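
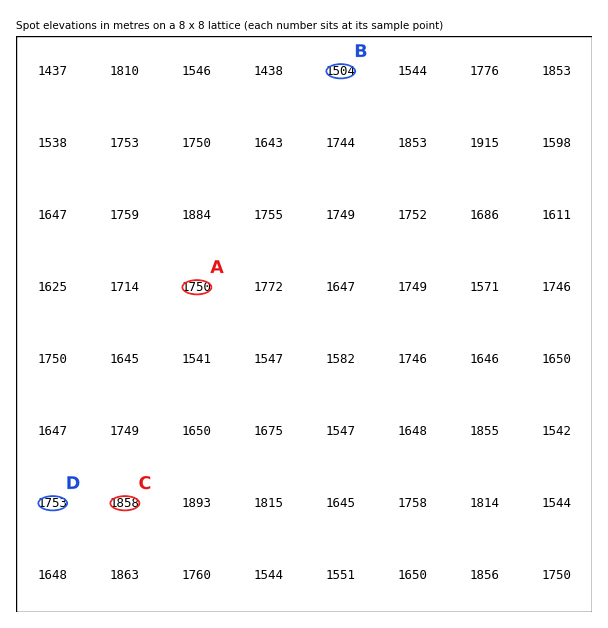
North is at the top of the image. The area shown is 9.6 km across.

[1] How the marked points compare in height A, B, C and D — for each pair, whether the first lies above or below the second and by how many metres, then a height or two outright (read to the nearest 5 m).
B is below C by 355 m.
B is below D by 250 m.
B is below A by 245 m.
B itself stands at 1505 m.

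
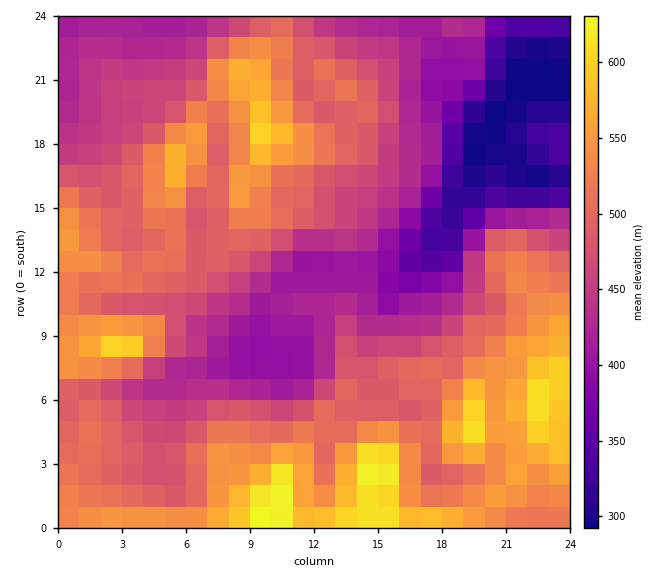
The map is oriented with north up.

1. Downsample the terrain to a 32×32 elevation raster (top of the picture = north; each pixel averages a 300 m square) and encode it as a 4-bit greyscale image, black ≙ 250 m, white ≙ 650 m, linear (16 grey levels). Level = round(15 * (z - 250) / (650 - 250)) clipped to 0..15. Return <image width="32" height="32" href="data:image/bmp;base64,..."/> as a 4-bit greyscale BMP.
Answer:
<image width="32" height="32" href="data:image/bmp;base64,Qk12AgAAAAAAAHYAAAAoAAAAIAAAACAAAAABAAQAAAAAAAACAAATCwAAEwsAABAAAAAAAAAAAAAAABEREQAiIiIAMzMzAERERABVVVUAZmZmAHd3dwCIiIgAmZmZAKqqqgC7u7sAzMzMAN3d3QDu7u4A////AKu7u7u8ze7c3d7tzcy7qqqqqqqpq83u27ze3Lu7u7qqqqmZiJq83uur3uypmrzLu6qZmImbu83rm97sqZqry7yaqZiJm7u7y5re7Km8u7zNmqmYiJq6qqupvMuazdu93ZqpiIiJqpmaqZqqms7bvd2ZmYiHiJmIiKmZmZm9287dmZh3d3d3dmeJmZmZrMvN3aqZh3ZmZmZmaJmZqZvLvd27zLqHdmVVVmiYmZmZu7zNu83cmIdlVmZoiIiImaq8zLvMzKh3ZmZmZ4d3d4mqq7y6qZmYh3ZmZmd2ZmZ4mau8qZmZiZh3ZmZmZlVmZ4mrqqqqqpmZiHZmZmZUVVaKu6q7uqqpmZmHZmZmVERGmrqpu6mZqpmZmHZndlUzNYqpmLupmaqZmqmYiIdlQzRomIi6qZq6mauqqZiHdlMzRmZmqpmau5mrupmIiHdkMjQzRJmZmryprLqZiIh3ZTIjIiKIiZq8uavLqpmIh3YyIiIjeIiavLmb3LuqmYd2QiIiM3eIiKvKm93LqpmHdkIiIzN3eIiJupvcupmZh2ZCIiIzd3iIiJqrzKmZqYdlVCIiImd4iIiKvMupmqmHZVVCIiJneHeIiszLmaqYh2VWUiIid3d3d3m7u6mZiIdmVlMiImd3ZmZ3mqqpiHd3ZmZTIiJmZmZmZ3iZmHd2ZmZ3ZERD"/>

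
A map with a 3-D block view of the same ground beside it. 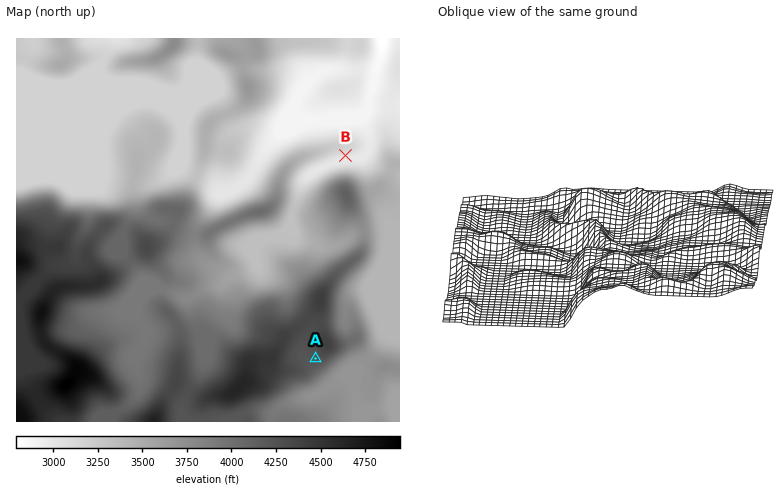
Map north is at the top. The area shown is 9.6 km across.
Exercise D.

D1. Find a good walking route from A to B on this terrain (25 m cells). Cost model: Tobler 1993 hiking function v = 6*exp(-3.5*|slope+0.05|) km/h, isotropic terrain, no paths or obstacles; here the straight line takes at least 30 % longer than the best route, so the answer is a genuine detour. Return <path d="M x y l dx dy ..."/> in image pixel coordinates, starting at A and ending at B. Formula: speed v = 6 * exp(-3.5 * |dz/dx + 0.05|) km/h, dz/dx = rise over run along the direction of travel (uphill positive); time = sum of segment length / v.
<path d="M316 358l-4-6 0-2-2-6 0-8-4-6 0-4-4-8 0-34 4-8 0-14 4-6 0-14-12-24 0-10 8-16 22-22 12-6 2-6 4-2"/>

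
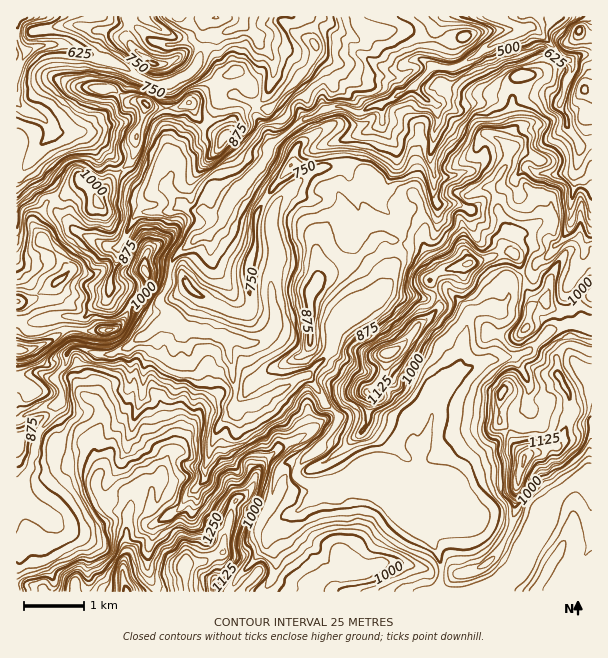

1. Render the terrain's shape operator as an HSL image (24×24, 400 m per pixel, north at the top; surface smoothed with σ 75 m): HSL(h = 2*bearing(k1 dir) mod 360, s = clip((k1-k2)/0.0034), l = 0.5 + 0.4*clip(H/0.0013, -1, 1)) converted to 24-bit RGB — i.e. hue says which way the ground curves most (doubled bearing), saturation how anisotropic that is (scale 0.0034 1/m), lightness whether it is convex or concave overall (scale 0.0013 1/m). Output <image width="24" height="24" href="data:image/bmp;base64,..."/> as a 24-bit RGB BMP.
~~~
<image width="24" height="24" href="data:image/bmp;base64,Qk32BgAAAAAAADYAAAAoAAAAGAAAABgAAAABABgAAAAAAMAGAAATCwAAEwsAAAAAAAAAAAAAS7LDQS69zey/Qye18PnSOBNmuZxw1a9heGkaDbRfLIWymoKSoXqEn1d3tH1Uk5NNXZBQNm2i0WhoaalCT4N4u2NvlXdjeIGAYHlPPW5DjJ87IR46/PDDEhdqqb3Syqjl+NPiE5a1cTCJb3uImHSDiZ6LdqWjkqPHfIDAa0KaZZ5x14HGRGa6THt8womMa4GHeJGJZmt3bVdPYTM4vutlHlpITsZMhR+B+9W8PXAsOFhhWYWAfqahmI6pr5KQd3hfdlNQe2hbgHxlRWdh4pB7THV5dpxalXCbgWdqeWZqaERxhc+avcF9rWWaFpMXHENY2Y+Q98TKIFtzUIRXTIVNeHpbn41kgVNmgXN2dnqAhYl/bUhr86YwJmdHWIV4n3NxWF6JknuQSVecjM2CdX2uq3mozbGjBU1eWcJq/62zFjibc1e4kVo/X31NgH1fgHV1eYV0hHVyfmN1WUmL+c3MPWLEMW02Un1NM4KYpIqBWZ2du76GP3N4mnF6yIp/JaeRHo92fqza/4rNGW4xFsnYy3ejXHBMaYZkaYKSl3KIcGyESEtrZ8R++cfru4bOK3BthkLQVIO0kouumalzQF+OdZeIrZeOzIaBHmZdJFo0zWxy9aXxN57rHDup6KquVJeTbnSAa2+IfmySrVS+Nt1emYFL0m+STCfTip8mGlk6q2c9qbt7W3WNUImIfadyyIiZOz6VR2c6NGU4q2VU43tlaAdM8L4nOoUzR3hcZXKBcHKEbEiWv89tVVN4lIZgzzrQgcSYJw6nm9ewuJSccGWhUL/AYJ2noFJewGOXpE3KSpNBGnEjxAuTfY/X8df03I6sRYyISXFuYH+EQoGz8tzZXieOi8Z+bUWmnuEYAmUiIMkqdngKujE/rZdfa0tNim1ipYNUVpSdnXDB6JDjEYlBOTtr1C1A9dDCXJ56RWR/WX93N3EwlZIZNDWi3L2VfDxk04jz/8H9OgCt/7DzALMrH2YvkYVpf5ZRgjs3e4E+PnJDYTJO8/KbFmZ4YMiv35vJ/M3dKVlQRl98sIm6nmDeHMVKUcA0WY3MdJc+YYA3H8g2IMJ//8zcDlRQcjlUlnFcdqq8mKXKQ12NTj6B6eOMO2hgL2YxOmRI4KGj9rjkJWJzZqJRMkZY6pqWQbG3nU9KuGXLxpO1jrNiHE1NlCgx/9OjADuHotzPdEWmzZ9gNzBya4W41qmaYHCJXXxlKlFTt08j2edAyDJHPoByPl5xi8hlsMw6c13Ndz5Oj7RbyMzsc23hDwPW/vPNADlOrVxgW0J32raYPlR9Rnh7xryLmHikknmbQ2NzMMGd7LHt8s3vfVXaQZ6FI5tY4HiJNpFrnCrMnOWuajUpUioPAzAr/NzPTjf/G1w3VGB7xpJceTyjU26NqryHcG14l32PcHGdSKR6J2hG3eeTgSSBzZKVsWmaF5hVoF3HRdPzrTMsfyRsyOPDDJ6ocLAU4SAgeDC0PHl5mlfFtCrGhrewo4WZlniLcIqEg2l7d6FqJlOJzrhCf0Jghrl4qG+geNd2CCeiPEyg43vMWW663+i7fEVlSHxxjUVnka9GVZRbIWJb8IiVNXVEmHhhlZ53hnF/ZnyjvtOqKA9y436+X83VaaJQdLu64qirERenK2A+SnyY2/DgsjjQ82edNZCLUl198Fp6NYMgM45dGYCe6pm4S7e4kXKmlsPEPXqs1KdxNxJ2mKcwlp472LNWhZEgoLUiRTN8X6F4MXhDgo4oWilD5paLZcdHNTNQSmaJ+tHVMo1aCCsp7dmVOqktOqIrnYpScjRtz8tyH0ZxvHe2v2Sl09ifUNC5tlOeZSx9p2Z9eUZYd149MUswfaYx9nZcNjZzP9B3cdKk8ZfnhjGuAmkX0+UB1qDlai+tXz+FpM6ZIyyYUJaMq9mfuWaI0Ze2RiimtVF7nzJrgEpxxny3ca3VmvX80uT5OBT/99TtPG1pr1lHhl3h0DeRKJuBrLEIjqQkEHwrqqkpgCo5Sadvra5Gm51NnpQ6DQpA1p+SNTW0nsbeid7iauDJUAkDZiQAEXAAGGsI0oa6mMi9PzeQ4J61QVa8c6Wahqayo2O5KLa9QcYaGYlQj4S0xJ7c2KPfYI/THK/VBlAsgIUmX0EdXB8WU8vjdffP91acG0WsVKles4ZwcDpvg3FW4NCjUmyQj1Vol2VnmThAWVHDrN1OBC8KS3w+taJzsgBePbEedQD5p0/bdpTJU5HG0LJy2Zc8LNbXrkWRRLhMlDJ0eVycfbuqv41yY4ehbGObgXqpeoarSqakfeJT1TT8Vh6WV3UlJZmD/H5i"/>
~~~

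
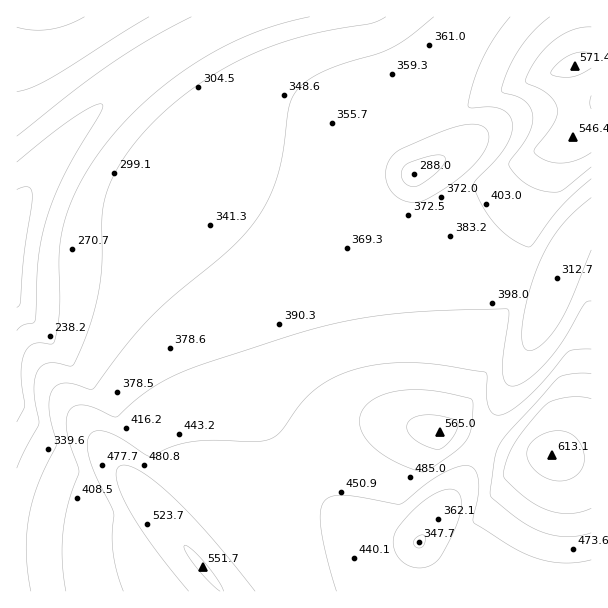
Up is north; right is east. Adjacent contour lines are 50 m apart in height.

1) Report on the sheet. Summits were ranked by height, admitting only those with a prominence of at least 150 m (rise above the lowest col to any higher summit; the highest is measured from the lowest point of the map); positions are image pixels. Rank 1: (552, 455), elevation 613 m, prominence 492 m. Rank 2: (575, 66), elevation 571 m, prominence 177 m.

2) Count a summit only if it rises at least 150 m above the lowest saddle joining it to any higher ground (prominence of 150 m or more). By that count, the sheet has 2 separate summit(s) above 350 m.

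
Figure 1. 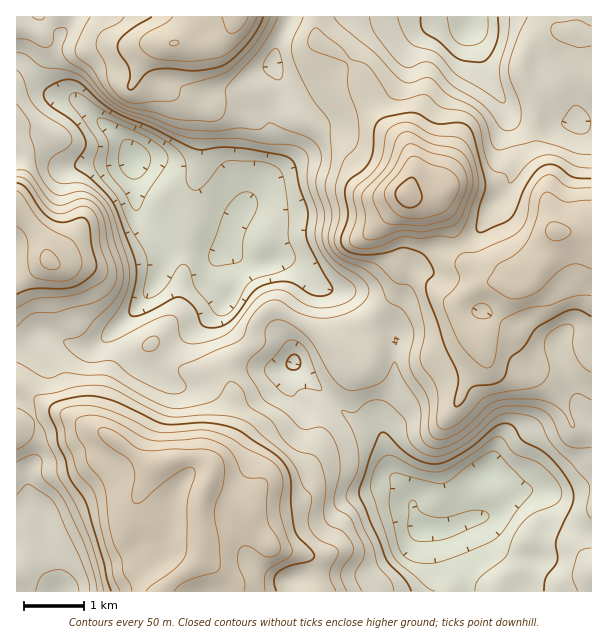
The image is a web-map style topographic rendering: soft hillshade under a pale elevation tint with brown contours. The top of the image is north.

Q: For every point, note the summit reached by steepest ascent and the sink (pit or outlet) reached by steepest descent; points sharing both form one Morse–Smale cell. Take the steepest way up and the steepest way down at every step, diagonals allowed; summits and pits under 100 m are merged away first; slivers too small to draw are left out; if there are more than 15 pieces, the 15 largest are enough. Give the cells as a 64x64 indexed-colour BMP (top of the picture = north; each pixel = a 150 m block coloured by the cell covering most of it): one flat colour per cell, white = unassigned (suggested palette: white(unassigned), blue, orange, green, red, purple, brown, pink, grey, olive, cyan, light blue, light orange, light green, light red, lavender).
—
<image width="64" height="64" href="data:image/bmp;base64,Qk12CAAAAAAAAHYAAAAoAAAAQAAAAEAAAAABAAQAAAAAAAAIAAATCwAAEwsAABAAAAAAAAAA////ALR3HwAOf/8ALKAsACgn1gC9Z5QAS1aMAMJ34wB/f38AIr28AM++FwDox64AeLv/AIrfmACWmP8A1bDFAO7u6IiIiIiIMzMzMzMzMzM1VVVVVVVVVmZmZmZmZmZm7u6IiIiIiIMzMzMzMzMzMzVVVVVVVVVWZmZmZmZmZmbu7oiIiIiIgzMzMzMzMzMzNVVVVVVVVVZmZmZmZmZmZu7uiIiIiIgzMzMzMzMzMzM1VVVVVVVVVmZmZmZmZmZm7u6IiIiIiDMzMzMzMzMzNVVVVVVVVVVmZmZmZmZmZmboiIiIiIiIgzMzMzMzM1VVVVVVVVVVVWZmZmZmZmZmZoiIiIiIiIiDMzMzMzM1VVVVVVVVVVVVZmZmZmZmZmZmiIiIiIiIiDMzMzMzM1VVVVVVVVVVVVZmZmZmZmZmZmaIiIiIiIiIMzMzMzMzVVVVVVVVVVVVZmZmZmZmZmZmZoiIiIiIiIMzMzMzMzVVVVVVVVVVVVVmZmZmZmZmZmZmiIiIiIiIiDMzMzM1VVVVVVVVVVVVVWZmZmZmZmZmZmaIiIiIiIiIMzMzNVVVVVVVVVVVVVVWZmZmZmZmZmZmZoiIiIiIiIiDMzM1VVVVVVVVVVVVVWZmZmZmZmZmZmZmiIiIiIiIiIMzMzNVVVVVVVVVVVVVZmZmZmZplmZmZmaIiIiIiIiIMzMzM1VVVVVVVVVVVVZmZmZmZmmZZmZmZoiIiIiIiIMzMzMzVVVVVVVVVVVVVmZmZmZmaZlmZmZmiIiIiIiDMzMzMzM1VVVVVVVVVVVWZmZmZmZmmZZmZmaIiIiIiDMzMzMzMzVVVVVVVVVVVVZmZmZmZmaZlmZmZoiIiIgzMzMzMzMzM1VVVVVVVVVVlmZmZmZmZpmZmWb/MziIMzMzMzMzMzMzVVVVVVVVXMyZZmZmZmZpmZmZmv8zMzMzMzMzMzMzMzNVVVVVVVXMzMmWZmZmZpmZmZmaqjMzMzMzMzMzMzMzM1VVVVVVXMzMzJlmZmZpmZmZmaqqMzMzMzMzMzMzMzMzVVVVVVXMzMzMmZlmZpmZmZmZqqozMzMzMzMzMzMzMzNVVVVVXMzMzMyZmZmZmZmZmZqqqjMzMzMzMzMzMzMzNVVVVVXMzMzMzJmZmZmZmZmqqqqqMzMzMzMzMREzMzMzVVVVXMzMzMzMmZmZmZmaqqqqqqozMzMzMzMRERMzMzM1VVVczMzBEcyZmZmZmaqqqqqqqjMzM3dzMxERETMzMzNVVczMwREczJmZmZmZqqqqqqqqdzN3d3cxEREREzMzM1VczMwRERzMmZmZmaqqqqqqqqp3d3d3d3ERERERMzMRHMzMwRERHMyZmZmZqqqqqqqqqnd3d3d3dxERERETMREczMEREREczJmZmZqqqqqqqqqqd3d3d3d3cRERERERERERERERERHMmZmZmqqqqqqqqqp3d3d3d3d3ERERERERERERERERERzJmZmaqqqqqqqqqnd3d3d3d3dxEREREREREREREREREcmZmZmaqqqqqqqqd3d3d3d3d3cRERERERERERERERERHJmZmZmau7qqqqp3d3d3d3d3dxEREREREREREREREREcmZmZmbu7u6qqqnd3d3d3d3d3EREREREREREREREREczJmZm7u7u7uqqqd3d3d3d3d3cRERERERERERERERERzMyZmbu7u7u6qqp3d3d3d3d3dyEiIiIRERERERERERHMzMzLu7u7u7qqqnd3d3d3d3d3IiIiIhERERERERERHMzMzMRLu7u7u6qqd3d3d3d3d3IiIiIiEREREREREREczMzMRES7u7u7u7t3d3d3d3d3IiIiIiIhERERERERERHMzMxERLu7u7u7u3d3d3d3d3IiIiIiIiEREREREREREczMxERES7u7u7u7d3d3d3d3ciIiIiIiIhERERERERERHMzEREREu7u7u7t3d3d3d3dyIiIiIiIiERERERERERERRERERES7u7u7u3d3d3d3d3IiIiIiIiIhERERERERERFEREREREu7u7u7d3d3d3d3ciIiIiIiIiIREREREREREURERERES7u7u7t3d3d3d3dyIiIiIiIiIhERERERERERRERERERLu7u7u3d3d3d3d3IiIiIiIiIiERERERERERFEREREREu7u7u7d3d3d3d3IiIiIiIiIiIRERERERERFERERERES7u7u7t3d3d3d3ciIiIiIiIiIhEREREREREURERERERLu7u7u93dd3d3IiIiIiIiIiIiERERERERFEREREREREu7u7u73d13d3IiIiIiIiIiIiIRERERERFERERERERES7u7tETd3dd3IiIiIiIiIiIiIhERERERFERERERERERLu7tERN3d3XIiIiIiIiIiIiIiIREREREURERERERERES7tERE3d3SIiIiIiIiIiIiIiIhEREREURERERERERERERERETd3SIiIiIiIiIiIiIiIiERERERRERERERERERERERERN3dIiIiIiIiIiIiIiIiIRERERFERERERERERERERERE3d0iIiIiIiIiIiIiIiIhERERFERERERERERERERERETd3SIiIiIiIiIiIiIiIiERERFERERERERERERERERERN3d0iIiIiIiIiIiIiIiIRERFERERERERERERERERERE3d3SIiIiIiIiIiIiIiIhERRERERERERERERERERERETd3dIiIiIiIiIiIiIiIiIRFERERERERERERERERERERN3d3SIiIiIiIiIiIiIiIhEURERERERERERERERERERE"/>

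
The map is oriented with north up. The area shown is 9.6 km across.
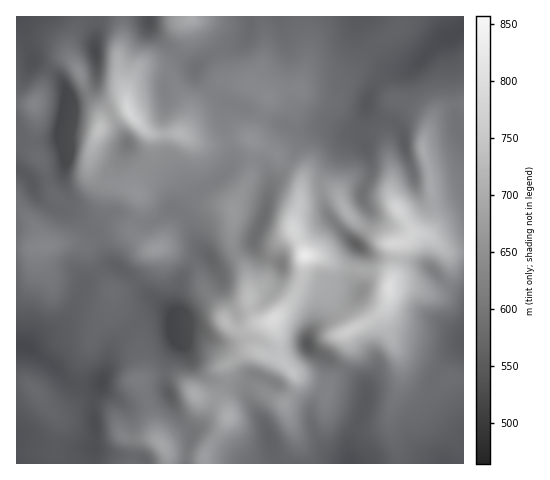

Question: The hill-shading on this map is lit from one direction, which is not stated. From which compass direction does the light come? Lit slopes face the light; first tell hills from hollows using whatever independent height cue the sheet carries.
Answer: E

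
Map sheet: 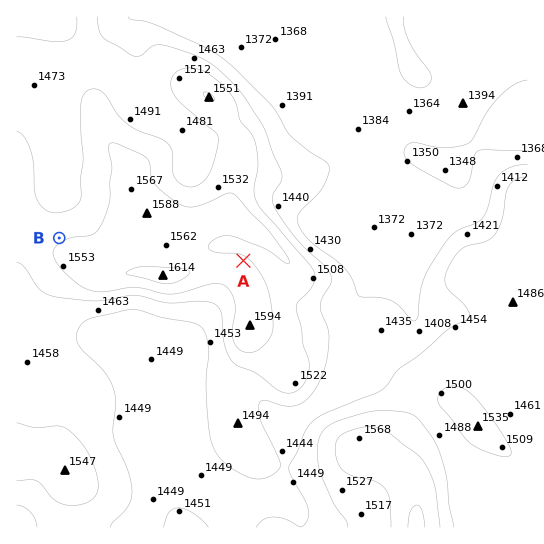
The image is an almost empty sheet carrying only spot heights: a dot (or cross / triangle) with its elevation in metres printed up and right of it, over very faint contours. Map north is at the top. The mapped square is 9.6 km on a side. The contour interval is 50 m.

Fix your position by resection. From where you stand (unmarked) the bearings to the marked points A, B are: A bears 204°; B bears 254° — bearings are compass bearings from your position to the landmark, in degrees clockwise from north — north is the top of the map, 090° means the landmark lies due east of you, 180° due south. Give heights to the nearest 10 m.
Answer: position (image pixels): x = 282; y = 174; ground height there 1450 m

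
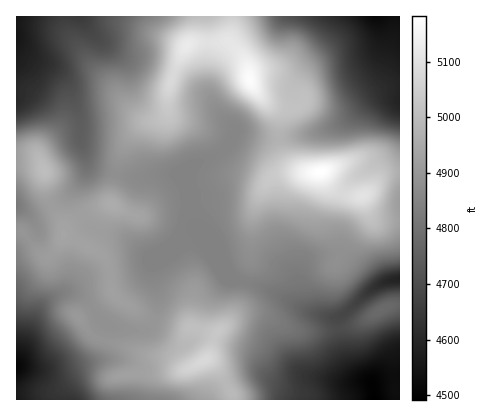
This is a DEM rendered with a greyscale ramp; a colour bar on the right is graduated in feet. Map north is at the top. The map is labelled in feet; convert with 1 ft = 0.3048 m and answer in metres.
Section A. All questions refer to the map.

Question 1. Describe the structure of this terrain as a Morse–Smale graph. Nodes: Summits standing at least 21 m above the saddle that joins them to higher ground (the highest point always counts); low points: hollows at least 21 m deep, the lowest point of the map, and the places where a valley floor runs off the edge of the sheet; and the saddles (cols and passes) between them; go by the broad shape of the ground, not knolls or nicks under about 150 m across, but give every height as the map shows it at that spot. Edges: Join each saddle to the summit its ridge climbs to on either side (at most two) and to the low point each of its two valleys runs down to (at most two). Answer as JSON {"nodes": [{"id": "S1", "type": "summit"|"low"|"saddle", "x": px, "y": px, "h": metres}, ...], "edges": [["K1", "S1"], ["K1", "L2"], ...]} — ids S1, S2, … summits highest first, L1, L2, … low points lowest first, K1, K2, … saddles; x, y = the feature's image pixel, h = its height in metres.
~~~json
{"nodes": [
{"id": "S1", "type": "summit", "x": 320, "y": 172, "h": 1580},
{"id": "S2", "type": "summit", "x": 250, "y": 80, "h": 1577},
{"id": "S3", "type": "summit", "x": 204, "y": 360, "h": 1548},
{"id": "S4", "type": "summit", "x": 44, "y": 172, "h": 1525},
{"id": "S5", "type": "summit", "x": 382, "y": 310, "h": 1457},
{"id": "L1", "type": "low", "x": 374, "y": 400, "h": 1369},
{"id": "L2", "type": "low", "x": 16, "y": 368, "h": 1374},
{"id": "L3", "type": "low", "x": 376, "y": 16, "h": 1376},
{"id": "L4", "type": "low", "x": 16, "y": 36, "h": 1386},
{"id": "L5", "type": "low", "x": 398, "y": 280, "h": 1397},
{"id": "K1", "type": "saddle", "x": 280, "y": 138, "h": 1516},
{"id": "K2", "type": "saddle", "x": 52, "y": 204, "h": 1498},
{"id": "K3", "type": "saddle", "x": 154, "y": 320, "h": 1493},
{"id": "K4", "type": "saddle", "x": 116, "y": 174, "h": 1487},
{"id": "K5", "type": "saddle", "x": 240, "y": 282, "h": 1476},
{"id": "K6", "type": "saddle", "x": 340, "y": 328, "h": 1433}],
"edges": [["K1", "S1"], ["K1", "S2"], ["K1", "L1"], ["K1", "L3"], ["K2", "S4"], ["K2", "L2"], ["K2", "L4"], ["K3", "S3"], ["K3", "S4"], ["K3", "L1"], ["K3", "L2"], ["K4", "S2"], ["K4", "S4"], ["K4", "L1"], ["K4", "L4"], ["K5", "S1"], ["K5", "S3"], ["K5", "L1"], ["K5", "L5"], ["K6", "S3"], ["K6", "S5"], ["K6", "L1"], ["K6", "L5"]]}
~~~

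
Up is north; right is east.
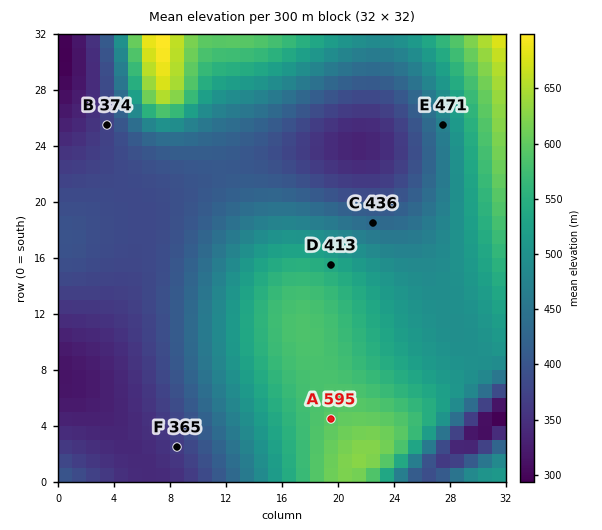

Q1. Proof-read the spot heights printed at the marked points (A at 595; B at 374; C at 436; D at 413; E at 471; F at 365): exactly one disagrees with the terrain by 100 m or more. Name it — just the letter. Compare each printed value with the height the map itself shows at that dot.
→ D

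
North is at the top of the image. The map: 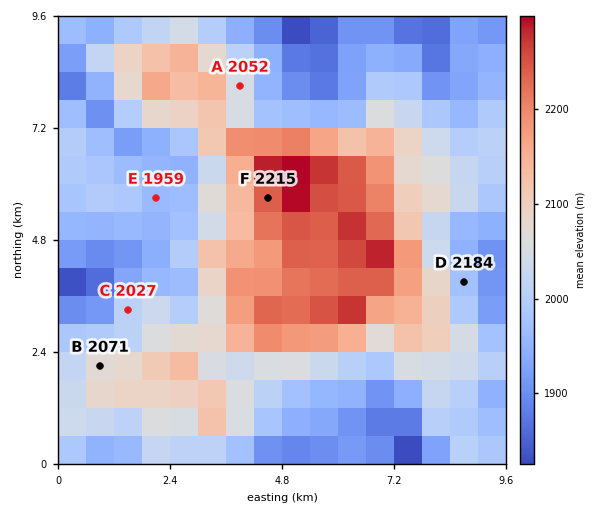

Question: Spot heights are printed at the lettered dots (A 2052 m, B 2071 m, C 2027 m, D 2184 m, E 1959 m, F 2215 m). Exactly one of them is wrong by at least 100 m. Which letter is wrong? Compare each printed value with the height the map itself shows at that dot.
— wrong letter D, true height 1984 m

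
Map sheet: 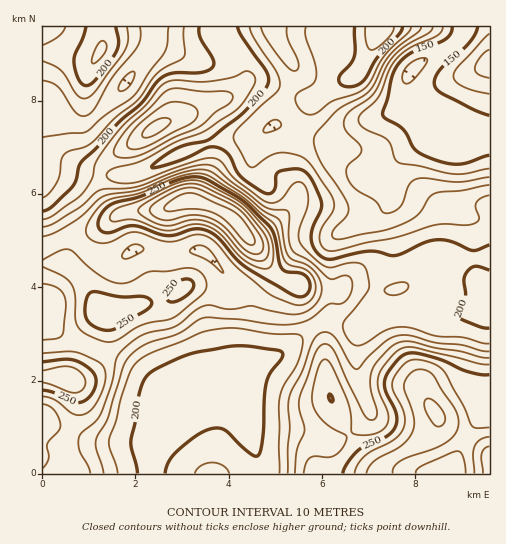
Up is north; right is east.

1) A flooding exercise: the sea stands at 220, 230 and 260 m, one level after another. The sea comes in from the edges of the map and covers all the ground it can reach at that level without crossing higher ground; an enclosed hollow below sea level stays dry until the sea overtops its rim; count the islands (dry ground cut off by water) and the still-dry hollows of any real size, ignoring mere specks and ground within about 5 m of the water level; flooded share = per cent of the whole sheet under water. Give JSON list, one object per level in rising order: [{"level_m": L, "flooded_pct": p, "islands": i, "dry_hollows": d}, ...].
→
[{"level_m": 220, "flooded_pct": 62, "islands": 1, "dry_hollows": 0}, {"level_m": 230, "flooded_pct": 69, "islands": 1, "dry_hollows": 0}, {"level_m": 260, "flooded_pct": 92, "islands": 1, "dry_hollows": 0}]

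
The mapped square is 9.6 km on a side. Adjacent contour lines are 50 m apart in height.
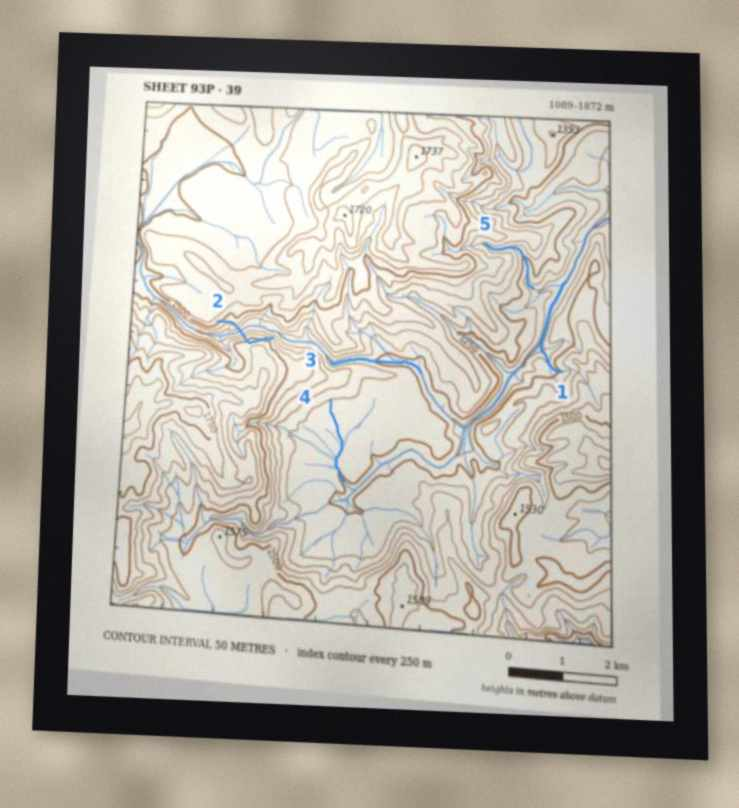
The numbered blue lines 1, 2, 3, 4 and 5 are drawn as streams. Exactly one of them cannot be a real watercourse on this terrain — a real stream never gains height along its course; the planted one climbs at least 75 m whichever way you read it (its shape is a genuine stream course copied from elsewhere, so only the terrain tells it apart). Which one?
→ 2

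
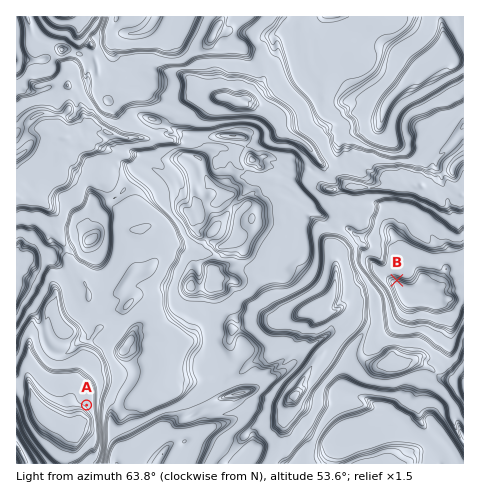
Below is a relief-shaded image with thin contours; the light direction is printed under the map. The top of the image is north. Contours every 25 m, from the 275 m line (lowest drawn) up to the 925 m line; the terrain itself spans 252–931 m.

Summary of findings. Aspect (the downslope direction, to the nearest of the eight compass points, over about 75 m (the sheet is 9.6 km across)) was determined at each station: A NE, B S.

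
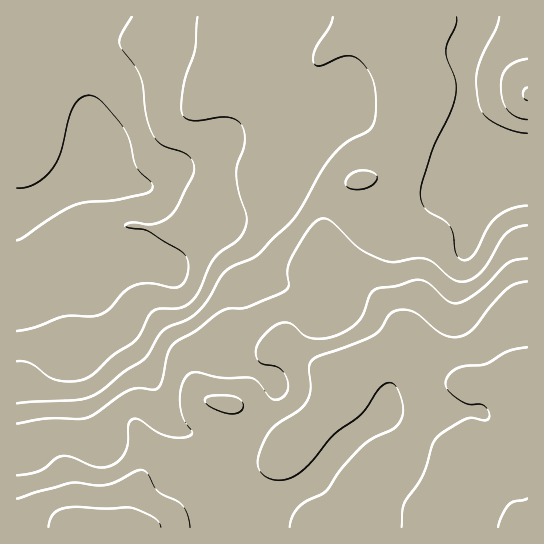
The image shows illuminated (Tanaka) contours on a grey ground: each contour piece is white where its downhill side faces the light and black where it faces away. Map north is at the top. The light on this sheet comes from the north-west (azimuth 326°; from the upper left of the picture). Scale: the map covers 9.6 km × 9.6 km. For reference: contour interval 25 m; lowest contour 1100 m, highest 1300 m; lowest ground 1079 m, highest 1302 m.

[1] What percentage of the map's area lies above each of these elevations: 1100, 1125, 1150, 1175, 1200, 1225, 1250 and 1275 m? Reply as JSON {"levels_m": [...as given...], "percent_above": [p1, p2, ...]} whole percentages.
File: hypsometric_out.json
{"levels_m": [1100, 1125, 1150, 1175, 1200, 1225, 1250, 1275], "percent_above": [97, 84, 75, 57, 43, 32, 20, 7]}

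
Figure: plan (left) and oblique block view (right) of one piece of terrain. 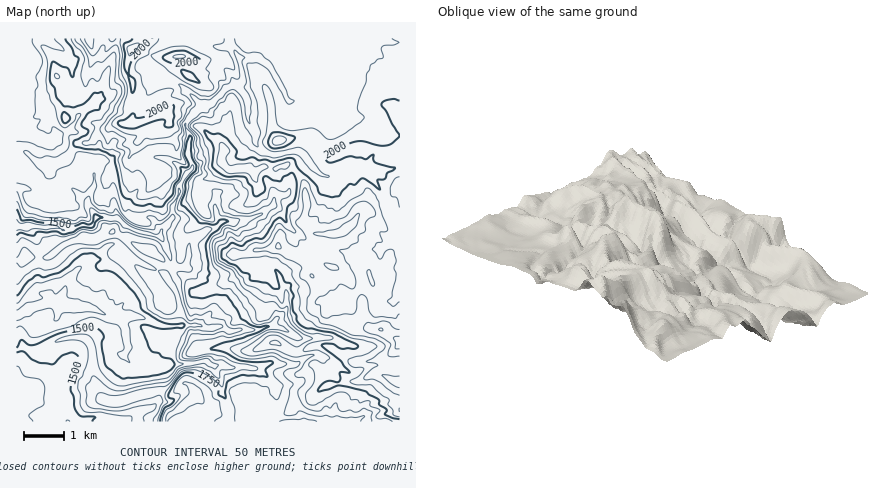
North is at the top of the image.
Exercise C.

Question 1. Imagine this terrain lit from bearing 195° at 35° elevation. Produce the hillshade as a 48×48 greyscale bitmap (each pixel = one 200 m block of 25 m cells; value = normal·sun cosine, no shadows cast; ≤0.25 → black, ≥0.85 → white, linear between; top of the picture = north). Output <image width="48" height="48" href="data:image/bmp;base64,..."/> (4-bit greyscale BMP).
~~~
<image width="48" height="48" href="data:image/bmp;base64,Qk32BAAAAAAAAHYAAAAoAAAAMAAAADAAAAABAAQAAAAAAIAEAAATCwAAEwsAABAAAAAAAAAAAAAAABEREQAiIiIAMzMzAERERABVVVUAZmZmAHd3dwCIiIgAmZmZAKqqqgC7u7sAzMzMAN3d3QDu7u4A////AIiHeKvv7v24ZDi7qph5mYd6zO/c3dyq3oiIiKve7u3LliSaqod5mXd5vO7MzMy7zIiIiZqrypq8y2ZpqGWZmHdnm8y7q7zcuoiImZqYYxJGiYiYdUSYh3Z4iYm7zM3MzImZmZmHQhEAASF3MhRlVVWamHeZvM3dy5mqmYd2Q0QxABAAAAQyMkeqmZh3iZq7mJqqqYd2RGZmZlMAADdmd4h3d5hniamId6q6qZmHVmaJmamJqsze7+y7uoZ6qph3mqqZqqqYZ3iJqquc3e7t3e/+uqm7hkVmm4ZWiaunaJiJmqlmd4hlRYzHRYmGaaqqq1RDNWdlaHeZmYhkIRERABIQSqqq3u7ut0VlMiM0VVeIdnd1I1R4iYMW3///7bu5YzV3ZUQzNFh2esy7u7vM3uub7t3Ll3dCI4ZmZlVEWJqa3tzO7cy7zLvMu8qId3dDNbmHZ4iJqqq8y6m93Mu7y6rdqpiIiIdndrupmqu7qpqrqYe7u8zMzMzbqYiYiIaJh6qru5q6qaq8uXepeKzd3dy6upqZmYeZiJvNy6mqqqvLl3mlV4q93cqLu7mJqYmYiKvN3LmZqry5iJmFZ6zeypiLupial4l3h5vMy7qYm8uYm6iXib//upm8yoiXdnd2h4iJmqu7qqmbymmpmr3bm7ztuYhmZ3dnd2VWeKze2pq6hUqZmZZUWIrJZ3d4iZh4ZjJFVFnLvLqDInqal1EgISR2V4mrupmYdxFDIkQyeqRHiJiaqUEQITRUaaiImpmIiIq7vMp1Myfdy8d5zsY0REQzmnZUV5iZaO///+65mJ/svdmr77vNynUlh3ZVRXmWad7cy7p8/u693cvN6nzd3LhXZ4VVVVdlecuZiYec28zN3KyLt5qYm8qXWIRFZURVmriIiHi6mszLzKp4h5qYm7m5iFRWdkVGqrqamIqqmru5q5m2eb3czJnLpzRnd2VHiKmamZqZibuqmZilSd//64vLtiR4d2VndniZmal5iLuql3WZaM3Lp3mJlEiql4iJl5qHeJiKqqqph3m5yqp0MyIzRHqquqqZmJhURXvN3su6mayHu5h1QiaXV6qHiqmYiFRVZorN3survMt5rKdEVHvcqqhlVnZ3eGaJmYZ5zNy6zMt724Q1VYhlZ3ZmZVVniJmZnLeImu26uqpryERnVpcxNVZ3d2d4mZmYrLmIVYiZmah6MjZ3WJhlZmd4iIiZmYiJqop1VDZ3eId5Mjd2WJl3iIiIiImZmIiJuqundleHZ2VYiHRlWal3iIiIiImZh4iKu6mqmGaXZmVFzsZCa6hnmIiIiIiHd4iKuoiaurmnZmVs/blUm6dYmYiIiIh3d4iJuXiqqbyGd3jOuHqZmoZqmZiJmIiId4iIlmibqZx2eKzJdniqqWWamJiJiIiIeIiJdWiLq5qYmsy5iHiXllipiIiIiIiIiHibZXq8vKnKqZiHZmdmqJuYiIiId4iIiImpWL3srMmaqFMiNWday7qYiIiIiIiIh4mmas76m9hLuFMTVoh8qqmIiIiIiIiIdw=="/>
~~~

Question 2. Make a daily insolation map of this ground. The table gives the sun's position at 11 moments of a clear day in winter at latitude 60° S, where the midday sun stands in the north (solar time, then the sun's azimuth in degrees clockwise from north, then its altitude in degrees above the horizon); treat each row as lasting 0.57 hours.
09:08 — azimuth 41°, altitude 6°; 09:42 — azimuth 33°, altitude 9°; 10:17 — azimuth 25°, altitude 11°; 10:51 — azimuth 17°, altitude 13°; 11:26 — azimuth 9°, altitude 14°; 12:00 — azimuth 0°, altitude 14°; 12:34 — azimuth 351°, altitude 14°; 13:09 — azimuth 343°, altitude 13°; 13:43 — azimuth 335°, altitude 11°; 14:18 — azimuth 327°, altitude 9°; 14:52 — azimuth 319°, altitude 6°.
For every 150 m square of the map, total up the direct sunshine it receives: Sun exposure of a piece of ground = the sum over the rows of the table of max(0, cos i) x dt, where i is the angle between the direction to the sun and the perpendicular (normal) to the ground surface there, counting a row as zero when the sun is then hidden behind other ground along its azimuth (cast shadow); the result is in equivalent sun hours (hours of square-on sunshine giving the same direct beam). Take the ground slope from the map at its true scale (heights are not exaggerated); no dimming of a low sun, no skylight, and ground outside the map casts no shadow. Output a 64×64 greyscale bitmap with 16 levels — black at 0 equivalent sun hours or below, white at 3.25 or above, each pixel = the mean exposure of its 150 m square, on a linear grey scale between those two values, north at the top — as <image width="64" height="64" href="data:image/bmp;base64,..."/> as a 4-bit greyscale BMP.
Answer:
<image width="64" height="64" href="data:image/bmp;base64,Qk12CAAAAAAAAHYAAAAoAAAAQAAAAEAAAAABAAQAAAAAAAAIAAATCwAAEwsAABAAAAAAAAAAAAAAABEREQAiIiIAMzMzAERERABVVVUAZmZmAHd3dwCIiIgAmZmZAKqqqgC7u7sAzMzMAN3d3QDu7u4A////AFVVVmZDEAAAAAFFeIMiNERERlVEVmIAAAAAAAABUwAAZmd2ZUMgAAAAABWbujASM0VnZVVnd1MgAAAQAAADZEJmZ3ZVRDIAAAAAABXf1iIjVXVFVnd4djEAESIgIAEBJmZmVVVVZlRGdiAAAVOcYiV5hEVWZ3h3QzEAETMRASNVVmZlVUNFZ5z/62MQRhWXZ3iEVWZmd3ZVdSAAAQAAARFVVVVWZUV4rN7//9q9cUaZmYiId3d2d4mqYxAAAAARAFVURVZmeYmru87////Ye93ciqqpmXIiNniIdjMxAAEkVDNDRWiYeaqImrzd7v//7clruplkIiIhRWeGespRFYlEMiM0VniImHeJmZmr3//rYndlIAAVirgzV2ZyA6u6hzQyIzNGd3d3d3YzMzR1MiAAAAAAAAABJnSIZjERFENFIzMzQzRmZmeIZEMzITEAAAAAAAAAAAAASWQxObuoZCMiRDMzIzVmdlNnZUNDWWQhAAASIQAAATIAAAR3h3ipMGaadCIiI1dTNGVVQzVquZmHeKvLcgA3moQkdjEAABNzebzchCIkd1RWVVREM1iaqru+7t3bmallVUMgAAAAABaZms7/y6qnZVZlREVVV5u93bu83e//tyAAAAAAAAABe6l3ic//7aiIh1RFiXZVmXU1YQAAA4gwAAAAABRVRmis2XVWmHiZmavJiqlRAAAAAAAEIAAAARERACNGiZid7amal1RneavNuEJFQQAAARAAIQJDJEEAI0QRVmd4h5re6QN5mHmqqqYyIhERABISIAACIiIjVSAEIzVmZmZmeIiKAAJYZEMyIjM0VERERUMhEAEiIiIzEBNmZmZmZmVnd3gRIiISEREjREMzNFVWVEIRABERIRABJHVlVVVVZ4VEVhEiEBIzIyJERDIiNWdUVEIQABEAAAAyNXVEVVRYcjRVIQAAESMiMyRDMiNFd0V4h1IQEQABEiNVQyREVEdDVVYhAAAAEzIjMzIiJFZ1NKqXZTEBMQFFISERVTMiVUZlVTEAAAACRDMyIiI1d1Q2uXZTIAAUVWM0VVd0ISd0V3VVMRAAAAAUVDIRJFZTE4iGdjEAATVUIBE2d0IkiFR2dlZDIREREAATMRI1UgAVMTRFQQABEREAAAFFR6mHeHeHRXVWZTIQAAASNFQQE3dUNlRFMhEAAAABNmZ5iHeHd3d3iJqYYxAAAANmMSRnhUQ0RFWrvZUyEDeYeIZnQzNnaJeamYiHQQAAAAEUeIpzVCRXe/3/zu6nipd1QyIzNEREh7u4iZ3aVGQQAWm6pyIzEkfP7Pzv/bmHiFIAAAJFRFZFymVlY0je/YU4lRAAFFQgAEud+97KqppjNoiGMSI1U1ZAAAAAABNIi5QQAAADVUIAAq2Lypq72BJ5u8uVJGU1gxAAAAAAAAOGUQJEEAEkQxABAAAFrK2keJd5q9xkMkl1IQAAAAEDIAAAEgAAAAAAAkIAAAAVrJeoWIibuoQjeFUhACIiI0YQARIhAAASEAE2QjIREABoaZdWmJmZqXiGVSI0VmVWYxESExEAAAAUI1QSVohREBNqhVeaqarLqXUkNXdmVFVANDIjAjAAEBVlZSIzI1IBI3iGaZqpicyYlSNIdVVVZSEoQiMgZRAiIXdkIAAAExMQA2iZd4d4mZqEUwEiM0VDMhRDNDM1QiIBV0EAAAABZhAzSKmYdnd4uleFE0VDM0M0RVM0NDRUMhBqlBAAAAJSACEp25l4h3mmeIt3ZEREM0U1ZDQ0NFdkURiUIAEABTASAUq5YzZ4iXh3m4ZDRCEkVSE0NCIkZ3hAAUYxObqZpYhCaYUyEjZURDI1QzaIhjMxAAAlI0V4ggEwBHZYv/zf3/2YYzMgARIjNFQjeZu5cgAAAARyEiEAExJTZ0NHrcowOaczV4YgEjV3ZompupqSAAAAEAEAAAIyASJGeZiMcQAAESR5q6ZEVWdlzLllZ2ZmMTETRCEAACUBMya7mIhkQhESRXiJvMupmIiYVDM0a92CIQACUhAAIgATasmHh5mu7IZnd4iJmYh2ZjNERDEUM3cxAAADRDEEEBe6l2eXRp7+3KmHd4h3d2VVQ1ZUIQJjOMgzRCElVGY5vLp3Z5NGeJmZmHZmd3d2VVRVRFU0Q4qZrO2XiEEkMRr9yGZnZWZmZmd3ZmVVZlRFRGZlREZzF6mbuXZnmVRmII6XdmdmVVZmVmZmZlVERERWZlVDNDEBaGeYZ4doumMQAGmXZ2ZVVmdlZmZmZmVVRWdlVUMiIyEUeap1aYVryoIABLiJRERmdmZmZmZmZmZ3d2ZVQ0NGUyEzaIRGmnVnQAABbckjRXd0NWVmZmZmZ3d2VWZTRWdkMSMDVGd5qnIAACIHtDNGiFRUVlVmZmZnd3dVZVQTVVMiJSE1Z2Z3QAA3hgETZWiHNFRFZlVVZmZmd1VmZkVVUxM0Y0qFRDEBNodSRAJFZ4REVVRGVVRVZmZ2VWd3mWZlIyNVR2VDISWZdndhREZ5c0VVVVVVVVVmZmZmVmaYdmYxEUczNDIQARECRDN0e7k0VVZmZmZ3dmZmZmZVRZdjNBEQJ1ERIjMRJIllZ3RmUSVWZmZmZnd2dmZWZlMnl1MSESAEQRJIzv/uypqpMAADRVZmZmVmZmdmVWZlMnqEIQEkMQOZIBSb3tqIdmcSQzRVZmZmZVVmZmZniFVYpzIyI1QiF8ySE1d4h3UzNEVVVVZmZlVVVVVVZndU"/>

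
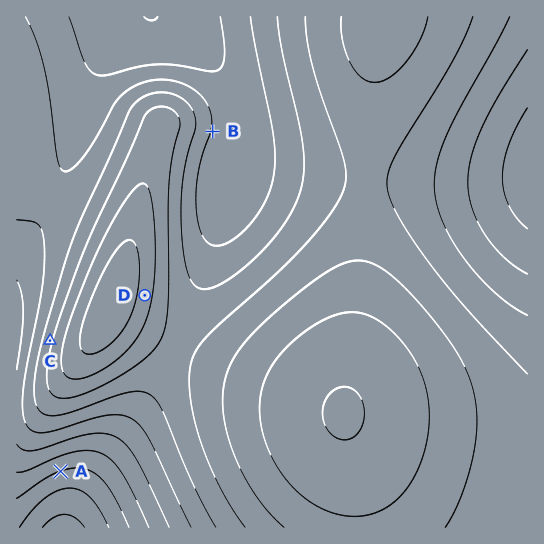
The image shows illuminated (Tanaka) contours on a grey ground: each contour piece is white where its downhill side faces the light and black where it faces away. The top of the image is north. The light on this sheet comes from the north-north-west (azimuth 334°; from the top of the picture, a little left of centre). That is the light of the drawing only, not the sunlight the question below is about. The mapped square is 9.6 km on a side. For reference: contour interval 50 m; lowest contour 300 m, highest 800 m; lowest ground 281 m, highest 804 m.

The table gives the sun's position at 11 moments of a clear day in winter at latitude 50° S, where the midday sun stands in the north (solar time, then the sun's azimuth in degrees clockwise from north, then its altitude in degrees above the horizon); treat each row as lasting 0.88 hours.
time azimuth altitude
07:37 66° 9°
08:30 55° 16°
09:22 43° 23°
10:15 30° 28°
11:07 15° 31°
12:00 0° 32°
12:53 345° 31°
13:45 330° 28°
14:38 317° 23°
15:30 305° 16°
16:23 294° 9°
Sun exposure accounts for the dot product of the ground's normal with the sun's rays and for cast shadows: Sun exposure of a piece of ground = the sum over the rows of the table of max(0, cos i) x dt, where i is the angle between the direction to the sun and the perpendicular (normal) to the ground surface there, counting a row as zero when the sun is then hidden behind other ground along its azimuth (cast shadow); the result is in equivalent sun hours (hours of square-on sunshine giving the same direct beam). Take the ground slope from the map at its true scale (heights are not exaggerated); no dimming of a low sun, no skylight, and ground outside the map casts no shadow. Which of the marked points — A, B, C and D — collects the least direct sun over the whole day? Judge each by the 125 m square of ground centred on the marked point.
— A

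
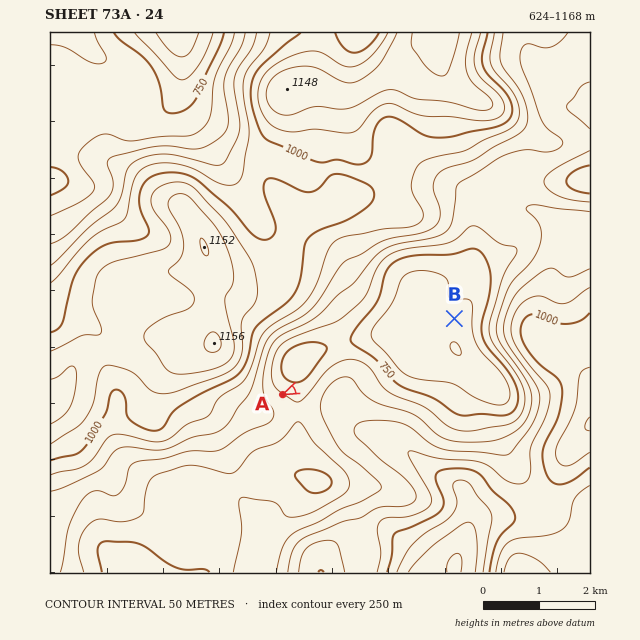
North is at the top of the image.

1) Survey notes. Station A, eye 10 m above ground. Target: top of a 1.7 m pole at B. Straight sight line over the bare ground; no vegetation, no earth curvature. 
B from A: hidden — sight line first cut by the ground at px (315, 380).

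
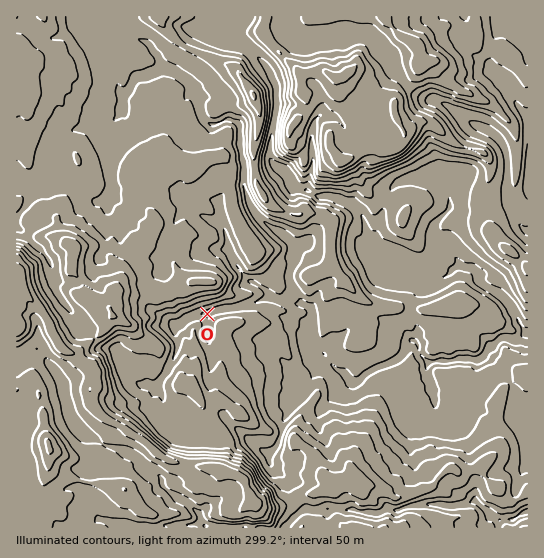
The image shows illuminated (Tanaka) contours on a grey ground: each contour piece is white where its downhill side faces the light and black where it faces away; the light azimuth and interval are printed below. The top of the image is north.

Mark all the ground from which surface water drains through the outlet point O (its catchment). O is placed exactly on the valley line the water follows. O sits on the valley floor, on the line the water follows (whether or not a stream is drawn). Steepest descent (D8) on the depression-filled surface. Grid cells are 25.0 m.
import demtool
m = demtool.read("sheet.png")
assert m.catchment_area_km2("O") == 5.786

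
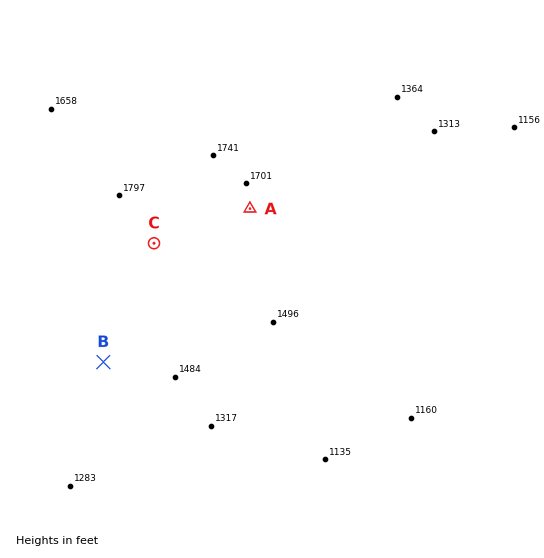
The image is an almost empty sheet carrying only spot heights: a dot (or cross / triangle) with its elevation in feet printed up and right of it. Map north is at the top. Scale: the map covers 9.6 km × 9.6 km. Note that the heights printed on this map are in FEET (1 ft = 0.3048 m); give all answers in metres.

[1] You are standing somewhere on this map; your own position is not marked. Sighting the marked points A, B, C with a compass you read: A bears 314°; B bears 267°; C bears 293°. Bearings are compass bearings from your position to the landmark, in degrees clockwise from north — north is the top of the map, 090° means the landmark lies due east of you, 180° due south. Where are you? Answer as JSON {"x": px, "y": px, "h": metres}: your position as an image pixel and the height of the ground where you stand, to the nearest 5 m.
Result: {"x": 393, "y": 346, "h": 390}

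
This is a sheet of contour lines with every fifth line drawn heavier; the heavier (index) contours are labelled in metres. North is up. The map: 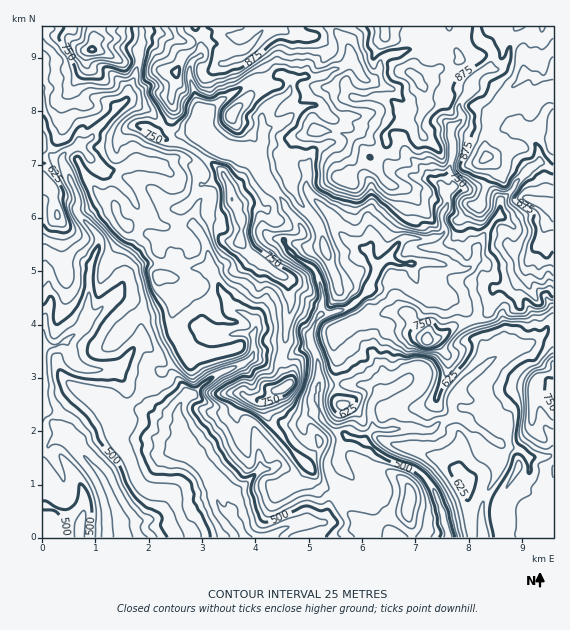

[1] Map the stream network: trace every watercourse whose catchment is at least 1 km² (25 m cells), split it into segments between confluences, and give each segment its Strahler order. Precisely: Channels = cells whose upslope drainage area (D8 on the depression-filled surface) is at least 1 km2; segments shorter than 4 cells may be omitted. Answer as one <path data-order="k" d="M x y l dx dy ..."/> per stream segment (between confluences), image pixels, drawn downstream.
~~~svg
<path data-order="1" d="M301 523l-1 1-4 0-5 3-7 1-7 4-4 4-2 0-2 1-25 0"/><path data-order="2" d="M232 516l0 3 8 8 4 10"/><path data-order="1" d="M352 477l-8-9-5-11 0-8 6-10 11 0 1 1 10 1"/><path data-order="1" d="M260 469l-20 20-4 2-8 8 0 4 4 5 0 8"/><path data-order="1" d="M529 468l0-11-9-8-4 0-1-1-8 0-3-1-3-3-10-5-7-7-8-5-7-3-6-5-3 0-1-2-3 0-1 2-6 0"/><path data-order="4" d="M367 441l14 14 4 1 3 3 9 2 4 3 11 3 8 5 7 7 0 1 6 8 3 5 0 3 3 4 2 11 2 1 2 15 3 5 0 5"/><path data-order="1" d="M71 440l8 9 0 2 10 10 0 2 14 14 5 11 0 3 4 6 0 3 5 9 0 3 4 7 0 8 2 1 0 5 1 2 0 2"/><path data-order="3" d="M371 431l-4 4 0 6"/><path data-order="2" d="M449 419l-1 1-7 1-6 7-6 3-6 0-7-3-16 0-1 1-10 0-1 2-4 0-1-2-10 0-2 2"/><path data-order="2" d="M379 393l-6 6-2 6 0 11 1 1 0 12-1 2"/><path data-order="1" d="M399 384l-16 9-4 0"/><path data-order="1" d="M120 365l-4 3-4 0-1 1-24 0-2-1-6-1-7-8-4-15-9 0"/><path data-order="2" d="M43 348l0 60"/><path data-order="2" d="M59 344l-2 1-12 0-2 3"/><path data-order="1" d="M531 343l-7 4-5 0-20 8-8 6-2 0-6 7-7 4-5 5-2 0-13 15 0 4-1 3-4 4 0 2 1 2 0 9-3 3"/><path data-order="2" d="M253 337l0 16-4 7-9 5-3 0-6 4-7 2-8 4-8 6-5 3-10 9-5 2-7 6-2 6 0 12 2 6 0 6 3 5 0 4 4 4 3 7 5 5 3 9 9 11 4 11 3 2 1 10 4 9 5 5 7 3"/><path data-order="1" d="M228 335l5 0 2-2 17 0 0 3 1 1"/><path data-order="3" d="M317 319l-5 9-3 9 2 2 1 9 4 5 0 3 1 1 0 6 2 1 0 44 1 1 1 10 12 12 11 2 3 3 16 3 4 2"/><path data-order="2" d="M87 317l0 2-4 4-2 6-2 3-6 3-1 2-5 0-8 7"/><path data-order="1" d="M111 299l-18 17-6 1"/><path data-order="1" d="M427 292l-11-11-3-6 0-10-2-1"/><path data-order="3" d="M373 273l-2 7-6 7-2 9-6 5-12 8-8 2-1 1-4 0-1 1-8 0-6 6"/><path data-order="2" d="M411 264l-11 0-9-5-4 1"/><path data-order="3" d="M387 260l-14 13"/><path data-order="2" d="M368 251l3 5 0 3 4 4 0 8-2 2"/><path data-order="1" d="M371 245l-3 6"/><path data-order="1" d="M203 237l2 4 2 8 1 2 1 14 4 6 2 6 5 10 0 2 4 6 5 12 3 2 3 0 4 3 5 1 12 11 0 5-3 4 0 4"/><path data-order="2" d="M445 192l2 15-4 4 0 13 1 1 0 7-4 4-3 1-4 0-1 2-17 0-2-2-6 0-6 3-4 4-10 16"/><path data-order="1" d="M431 179l2 2 6 2 4 4 0 2 2 3"/><path data-order="1" d="M307 172l0 16 2 5 20 20 6 10 1 5 15 15 2 0 6 4 9 4"/><path data-order="1" d="M153 165l-16-2-1 1-4 0-13 5-14 0-13-10-1 0-10-11 0-1-4 0"/><path data-order="2" d="M264 164l0 5 1 2 0 2 6 11 4 4 1 4 7 8 4 9 8 8 8 12 0 3-6 5-6 0-2 2-2 0-2 1 0 5 2 3 10 11 16 9 6 9 0 4 2 6 0 5 2 1 0 10-2 1 0 8-2 3-2 4"/><path data-order="2" d="M77 147l-6 2-6 4-2 3 0 5 5 10 3 10 6 14 2 8-2 1-1 7 1 2 22 23 0 11-4 6-2 7-2 4 0 7-2 1 0 27-1 1 0 8-1 1 0 8"/><path data-order="1" d="M531 135l8 14 0 14-3 2-4 2-16 16-3 6-13 14 0 10-7 7-2 5-10 12-1 6-3 4-1 12-3 5-4 4-2 0-2 1-5 0-5-2-6 0-1-2-12-1-1-1-22 0-2 1"/><path data-order="2" d="M263 133l0 14-2 2 2 2 0 8 1 1 0 4"/><path data-order="1" d="M331 117l-2 0-9-10-3-2-9 0-11 6-10 9-7 3-5 4-3 0-5 2-4 4"/><path data-order="1" d="M43 89l0 56"/><path data-order="1" d="M189 76l2 7 2 4 0 4 2 1 0 7 4 6 1 6 4 4 0 13 8 12 13 13 4 0 8 4 20 0 7 7"/><path data-order="1" d="M492 69l-7 0-2 2-8 8 0 9-15 15-1 5 2 5 0 6-4 5-6 4 0 9 1 2 0 21-3 7 0 10 4 6 0 4-2 2-4 0-2 3"/><path data-order="1" d="M392 55l-7 1-5 5 0 8-3 6-5 5-5 0-8-8-2-4-5-5-4 0-4 4-7 2-4 0-5 4-5 2-4 2-22 0-6 3 0 7-2 1 0 3-5 5-4 1-8 6-9 9 0 3-2 1 0 5 2 2 0 10"/><path data-order="1" d="M139 52l0 12-3 5 0 6-8 14 0 8-13 12-3 6-17 16-4 8-7 4-3 0-4 4"/>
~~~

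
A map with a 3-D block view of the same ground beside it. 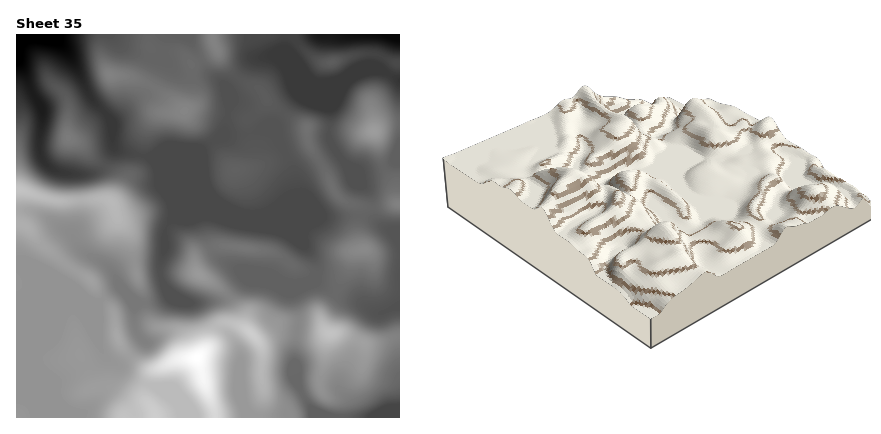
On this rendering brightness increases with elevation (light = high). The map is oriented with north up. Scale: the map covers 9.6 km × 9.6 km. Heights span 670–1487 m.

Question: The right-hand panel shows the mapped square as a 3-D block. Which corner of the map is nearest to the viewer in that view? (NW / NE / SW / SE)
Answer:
SE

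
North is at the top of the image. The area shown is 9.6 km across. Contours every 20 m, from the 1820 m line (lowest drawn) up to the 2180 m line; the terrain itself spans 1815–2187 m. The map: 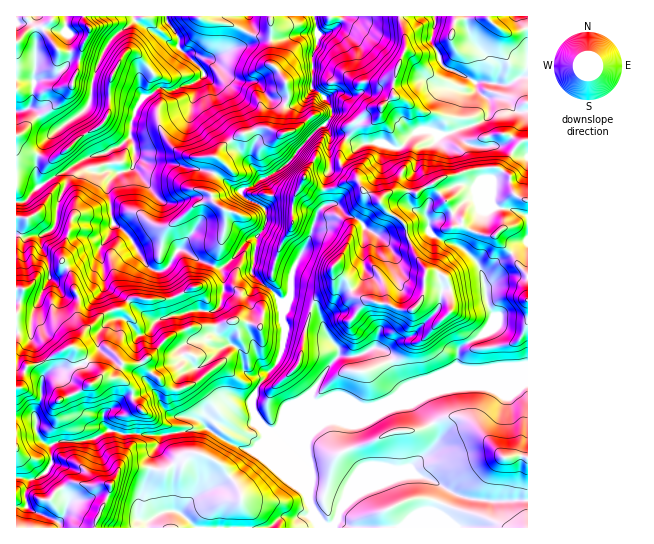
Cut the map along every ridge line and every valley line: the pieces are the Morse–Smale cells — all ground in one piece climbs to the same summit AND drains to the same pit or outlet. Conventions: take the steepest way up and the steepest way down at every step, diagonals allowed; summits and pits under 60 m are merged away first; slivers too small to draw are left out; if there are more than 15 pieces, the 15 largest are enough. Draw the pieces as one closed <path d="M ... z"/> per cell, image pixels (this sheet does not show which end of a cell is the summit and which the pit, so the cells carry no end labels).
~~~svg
<path d="M270 16l-137 1 6 7 30 19 8 2 26 25 1 5-5 5-22 9-8 2-10-3-8 7-8 2-8 14-4 12 0 14-4 3-22 13-26 8-41 26-13 14-9 1 1 99 16 4 4-1 13-25 7 6 8 11 13 0 14-10 4-9 7-8 2 17 16 9 29 24 5 2 19-6 10-1 0 12 4 8 7 5-14 8 0 6 14 15 10-4 14-15 11-5 10 7 4 19 5 5 9 1 11-4 7-7 7-16 2-16-2-11 0-17-9-13-22-18 4-35 8-10 3-15-6-9-11-4-9-7 1-5 6-2-4-10-11-5-17-15 7-12 19-12 5 0 11-5 11 0 9 5 5 0-2-14 3-13 4-7 0-8-3-10-14-18 1-36z"/><path d="M527 140l-10 5-16 24-20-1-35 8-29 17-8-2-15 0-9 4-6 5-4-4-10-4-8-12-33 10 3 13-10 10-8 26-16 30-2 9 0 17-6 8-4 0 4 30-5 24-4 8-17 20-7 14 0 10 4 10 9 10 9 3 8-5 29 0 16-7 10 0 12 4 90-35 15-2 35 0 5 2 13 0 21-7z"/><path d="M103 269l-7 8-4 9-14 10-13 0-8-11-7-6-13 25-4 1-17-3 0 175 15 3 12-5 9-13-1-16 2-2 5-3 32-1 17-9 16 4 44 0 39-7 28 17 15 6 8-2 8-10 0-9-9-11-4-10 0-10 7-14 9-12-3-1-7 4-9-1-5-5-4-19-10-7-11 5-14 15-10 4-14-15 0-6 14-8-7-5-5-12 0-7-9 0-19 6-5-2-29-24-16-9z"/><path d="M527 383l-20 6-13 0-5-2-43 1-27 8-70 28-12-4-10 0-16 7-29 0-7 6 12 12 6 13 26 70 208 0z"/><path d="M206 428l-39 7-44 0-16-4-17 9-32 1-5 3-2 2 1 16-9 13-12 5-15-2 0 49 303 0-26-69-6-13-13-13-8-3-1 10-8 10-8 2-23-10z"/><path d="M133 16l-117 1 0 184 2 2 7-2 13-14 41-26 26-8 22-13 4-3 0-14 4-12 8-14 8-2 8-7 10 3 8-2 22-9 5-5-1-5-26-25-8-2-30-19z"/><path d="M434 16l-34 1 5 18 0 15-9 21-3 11 0 15-11 10-11 1-8 5-8 9-4 12-11 16 1 16 15 9 9 17 10 4 4 4 6-5 9-4 15 0 8 2 29-17 35-8 20 1 16-24 11-6-1-28-12 0-10-12-16 0-6-3-4-3-5-12-28-13-5-5-2-9-8-13 4-15z"/><path d="M399 16l-56 0-9 13-17 6 0 10-5 10 0 32 13 11 7 11 0 6-7 10 6 10 0 32-6 12 0 10 32-10-2-4-14-9-1-16 11-16 4-13 14-12 13-2 11-10 0-15 3-11 9-21 0-15z"/><path d="M342 16l-71 1 0 46 14 18 3 10 0 8-4 7-3 13 2 14-5 0-9-5-11 0-11 5-5 0-19 12-7 10 17 17 10 4 6 11 33-19 26-30 23-20 1-9-3-6-17-16 0-32 5-10 0-10 17-6 6-6z"/><path d="M527 16l-92 0-4 25 8 13 2 9 5 5 28 13 5 12 10 6 16 0 10 12 11 1 2-2z"/><path d="M305 179l-11 17-21 0-10-3-8 2-4-2-4-5-6 2 0 4 5 5 15 6 6 9-3 15-8 10-4 35 21 17 8 12 4 0 6-8 0-17 2-9 16-30 8-26 10-10-3-13-10-3z"/><path d="M325 124l-17 14-26 30-33 19 0 4 6 4 8-2 10 3 21 0 11-17 9 8 9 2 8-22 0-32z"/>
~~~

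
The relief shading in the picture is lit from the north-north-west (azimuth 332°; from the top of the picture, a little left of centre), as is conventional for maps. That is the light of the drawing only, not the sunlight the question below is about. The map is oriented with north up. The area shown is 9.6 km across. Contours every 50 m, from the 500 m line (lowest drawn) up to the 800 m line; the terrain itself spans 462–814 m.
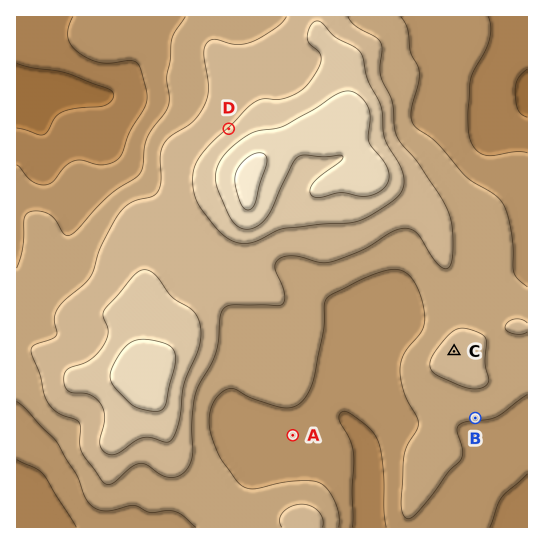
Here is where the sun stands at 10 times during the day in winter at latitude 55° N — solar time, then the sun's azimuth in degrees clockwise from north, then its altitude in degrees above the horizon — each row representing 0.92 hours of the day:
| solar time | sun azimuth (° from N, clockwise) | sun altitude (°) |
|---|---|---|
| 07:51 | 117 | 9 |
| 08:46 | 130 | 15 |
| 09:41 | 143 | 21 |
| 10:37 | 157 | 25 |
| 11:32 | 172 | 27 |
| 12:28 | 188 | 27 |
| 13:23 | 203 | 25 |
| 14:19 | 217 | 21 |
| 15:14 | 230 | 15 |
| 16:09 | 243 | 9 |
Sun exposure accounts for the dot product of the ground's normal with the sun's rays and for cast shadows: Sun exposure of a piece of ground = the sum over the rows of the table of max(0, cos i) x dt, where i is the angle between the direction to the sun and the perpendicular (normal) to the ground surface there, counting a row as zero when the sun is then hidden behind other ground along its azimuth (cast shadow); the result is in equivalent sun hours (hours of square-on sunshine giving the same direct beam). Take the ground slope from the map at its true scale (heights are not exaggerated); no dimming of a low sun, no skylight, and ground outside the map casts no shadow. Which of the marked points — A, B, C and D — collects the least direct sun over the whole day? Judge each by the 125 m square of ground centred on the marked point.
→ D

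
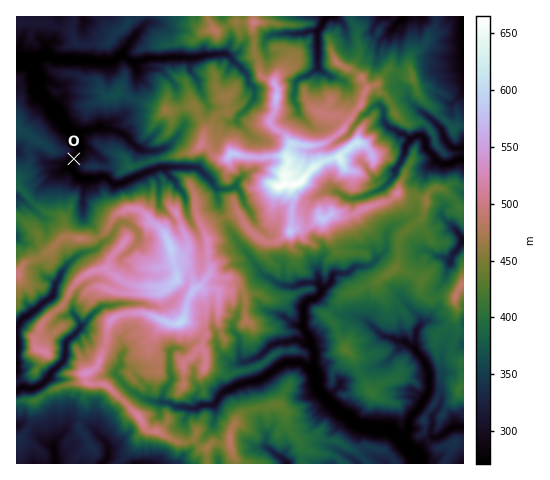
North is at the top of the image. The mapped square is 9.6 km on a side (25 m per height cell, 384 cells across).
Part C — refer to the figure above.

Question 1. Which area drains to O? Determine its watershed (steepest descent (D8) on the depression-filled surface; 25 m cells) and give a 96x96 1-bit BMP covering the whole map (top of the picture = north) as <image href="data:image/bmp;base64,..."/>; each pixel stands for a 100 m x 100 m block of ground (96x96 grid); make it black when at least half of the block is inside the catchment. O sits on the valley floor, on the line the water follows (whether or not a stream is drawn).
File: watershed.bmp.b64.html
<image width="96" height="96" href="data:image/bmp;base64,Qk2+BAAAAAAAAD4AAAAoAAAAYAAAAGAAAAABAAEAAAAAAIAEAAATCwAAEwsAAAIAAAAAAAAA////AAAAAAAAAAAAAAAAAAAAAAAAAAAAAAAAAAAAAAAAAAAAAAAAAAAAAAAAAAAAAAAAAAAAAAAAAAAAAAAAAAAAAAAAAAAAAAAAAAAAAAAAAAAAAAAAAAAAAAAAAAAAAAAAAAAAAAAAAAAAAAAAAAAAAAAAAAAAAAAAAAAAAAAAAAAAAAAAAAAAAAAAAAAAAAAAAAAAAAAAAAAAAAAAAAAAAAAAAAAAAAAAAAAAAAAAAAAAAAAAAAAAAAAAAAAAAAAAAAAAAAAAAAAAAAAAAAAAAAAAAAAAAAAAAAAAAAAAAAAAAAAAAAAAAAAAAAAAAAAAAAAAAAAAAAAAAAAAAAAAAAAAAAAAAAAAAAAAAAAAAAAAAAAAAAAAAAAAAAAAAAAAAAAAAAAAAAAAAAAAAAAAAAAAAAAAAAAAAAAAAAAAAAAAAAAAAAAAAAAAAAAAAAAAAAAAAAAAAAAAAAAAAAAAAAAAAAAAAAAAAAAAAAAAAAAAAAAAAAAAAAAAAAAAAAAAAAAAAAAAAAAAAAAAAAAAAAAAAAAAAAAAAAAAAAAAAAAAAAAAAAAAAAAAAAAAAAAAAAAAAAAAAAAAAAAAAAAAAAAAAAAAAAAAAAAAAAAAAAAAAwAAAAAAAAAAAAAAA4AAAAAAAAAAAAAAB4AAAAAAAAAAAAAAB8AAAAAAAAAAAAAAP4AAAAAAAAAAAAAAP4AAAAAAAAAAAAAAf4AAAAAAAAAAAAAAf4AAAAAAAAAAAAAAf4AAAAAAAAAAAAAAf4ACAAAAAAAAD8AA/4APgAAAAAAAP+AA/4AfwAAAAAAAP/AB/4A/4AAAAAAAP/AD/8B/4AAAAAAAP/gH//D/4AAAAAAA//gP//z/4AAAAAAH//8/////4AAAAAAP////////4AAAAAAf////////4AAAAAA/////////4AAAAAB/////////4AAAAAB/////////4AAAAAD/////////wAAAAAB/////////wAAAAAA/////////wAAAAAA/////////wAAAAAAf+AAf////wAAAAAAf8AAB//f/wAAAAAAf4AAAD8IAAAAAAAAeAAAAAYAAAAAAAAAcAAAAAAAAAAAAAAAAAAAAAAAAAAAAAAAAAAAAAAAAAAAAAAAAAAAAAAAAAAAAAAAAAAAAAAAAAAAAAAAAAAAAAAAAAAAAAAAAAAAAAAAAAAAAAAAAAAAAAAAAAAAAAAAAAAAAAAAAAAAAAAAAAAAAAAAAAAAAAAAAAAAAAAAAAAAAAAAAAAAAAAAAAAAAAAAAAAAAAAAAAAAAAAAAAAAAAAAAAAAAAAAAAAAAAAAAAAAAAAAAAAAAAAAAAAAAAAAAAAAAAAAAAAAAAAAAAAAAAAAAAAAAAAAAAAAAAAAAAAAAAAAAAAAAAAAAAAAAAAAAAAAAAAAAAAAAAAAAAAAAAAAAAAAAAAAAAAAAAAAAAAAAAAAAAAAAAAAAAAAAAAAAAAAAAAAAAAAAAAAAAAAAAAAAAAAAAAAAAAAAAAAAAAAAAAAAAAAAAAAAAAAAAAA="/>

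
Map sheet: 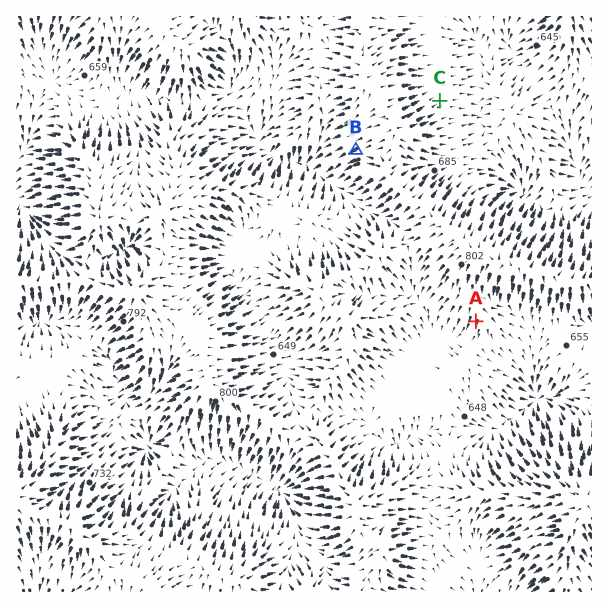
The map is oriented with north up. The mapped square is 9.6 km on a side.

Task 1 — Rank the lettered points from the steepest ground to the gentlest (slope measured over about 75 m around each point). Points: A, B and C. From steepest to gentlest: B A C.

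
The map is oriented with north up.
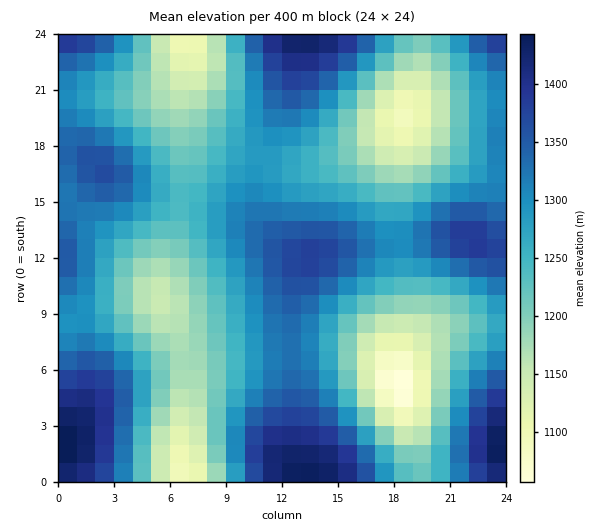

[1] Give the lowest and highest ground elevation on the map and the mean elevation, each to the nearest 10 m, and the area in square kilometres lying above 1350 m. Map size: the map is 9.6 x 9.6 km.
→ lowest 1050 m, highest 1450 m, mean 1270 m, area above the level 16.3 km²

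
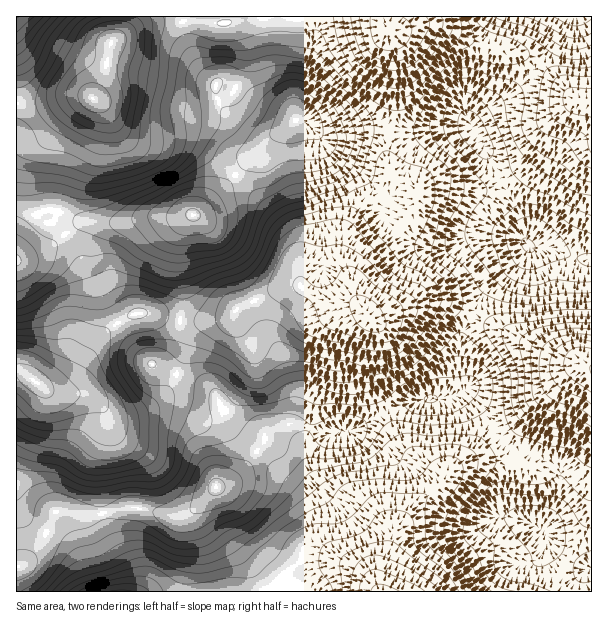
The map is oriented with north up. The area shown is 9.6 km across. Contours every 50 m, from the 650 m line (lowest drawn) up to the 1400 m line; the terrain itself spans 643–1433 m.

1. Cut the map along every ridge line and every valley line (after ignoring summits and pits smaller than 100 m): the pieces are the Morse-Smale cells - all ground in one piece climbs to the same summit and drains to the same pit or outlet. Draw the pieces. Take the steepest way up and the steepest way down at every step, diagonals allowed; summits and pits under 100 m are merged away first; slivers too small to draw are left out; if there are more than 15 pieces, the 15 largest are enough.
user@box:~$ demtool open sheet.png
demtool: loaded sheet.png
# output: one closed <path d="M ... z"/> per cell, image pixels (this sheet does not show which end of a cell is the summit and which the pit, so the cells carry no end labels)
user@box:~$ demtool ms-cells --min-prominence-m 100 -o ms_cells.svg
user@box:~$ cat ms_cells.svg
<path d="M467 394l-9 0-14 4-16 0-26 6-19 8-32 18-28 3-18-7-17-2-21 10-23 36-16 12-12 5-29 28-1 16 2 26-4 34 91 1 1-7 4-7 14-12 14-16 7-2 45 22 20 22-1-16 11-27 2-15 22-28 23-18 18-20 24-8 21 0 4-2 8-9-12-9-12-21z"/><path d="M150 313l-18 1-22 14-13 14-21 36-13 10-15 2-24-17-8-1 1 194 7-2 16-19 16-34 19 3 26 0 22-6 18 0 27 8 14 0 10-5 24-24 21-11 27-33 1-3-2-2-21-6-12-12-13-24-10-10-53-21 8-4 12-11 4-12 2-17z"/><path d="M300 286l-12 0-10 3-41 19-9 10-31 4-17-2-2 18-4 12-12 11-8 4 53 21 10 10 13 24 12 12 22 7 12-11 12-4 17 2 18 7 28-3 29-16 18-8 30-8 16 0 18-8-2-48 11-28-21-10-21-4-58 19-5-8-7-5-27-4z"/><path d="M227 16l-107 0-2 17-8 11-4 25-13 28-22-1-27 7-28 1 0 39 13 1 12-5 28-30 11-7 5-1-21 16-21 27-6 12-3 15 0 20 4 18 9 13 9 2 10 10 6-6 12-6 36 1 27-6 45-1 14-10 22-21 7-9-37-28-18-6-34 0-12-3-18-14-7-12-12-12 20-5 24 0 39 10 17 2 28-10 10-8 11-31-4-23-6-10-8-5z"/><path d="M516 450l-4 0-8 8-4 2-21 0-24 8-18 20-23 18-22 28-2 15-11 27 0 12 2 4 197-1 0-7 4-6 8-9-29-15-8-8-11-16 0-5 14-27 3-27-7-7-21-10z"/><path d="M539 64l-20 22-34 24-13 13 0 6 10 15 12 26 29 49 3 24 8 5 18 0 23 10 16 2 1-156-16-4z"/><path d="M315 16l-87 0 0 5 6 3 8 12 4 23-11 31-16 12-13 4-15 2-50-12-24 0-20 5 12 12 7 12 15 13 15 4 34 0 12 3 44 30 33-36 27-19-1-21 21-66z"/><path d="M299 120l-30 19-29 31-4 6 40 40 16 21 9 27 0 21 5 5 26 12 22 2 6 3 1-2-6-8-6-22-7-12-2-15 3-15 12-23 11-11 13-8-19-19-24-15-11-11-6-11-11-11z"/><path d="M141 508l-18 0-22 6-26 0-19-3-16 34-16 19-8 3 0 24 167 1 5-35-2-26 1-16-19 1z"/><path d="M236 175l-30 31-19 15-6 12-1 43 2 14 0 30 15 2 31-4 9-10 41-19 23-4 0-21-9-27-16-21z"/><path d="M191 216l-44 1-27 6-36-1-12 6-6 6 14 23 8 27 0 15-6 25-8 12-10 29-14 15-9 4 1 2 6 4 11 0 10-5 7-7 9-18 17-24 14-12 16-10 18-1 27 7 4 0 1-30-2-14 0-37z"/><path d="M468 126l-19 0-35 6-23-3-3 15 0 24 5 7 18 9 7 8 0 6-4 11-16 21 22 14 18 4 15-2 15-8 42-2 12 4 3 2-2-23-29-49-12-26-10-16z"/><path d="M384 16l-68 1-2 22-8 23-11 37 2 21 9 2 17 14 10 0 38-9 20 1 5-29 0-37-4-21z"/><path d="M399 230l-32 30-9 12-4 10 1 14 16 23 58-19 21 4 21 10 11-20 46-43 0-6-6-5-12-4-42 2-15 8-15 2-18-4z"/><path d="M528 246l-4 9-42 39-10 21 88 43 24 4 7 5 1-106-17-3-23-10-18 0z"/>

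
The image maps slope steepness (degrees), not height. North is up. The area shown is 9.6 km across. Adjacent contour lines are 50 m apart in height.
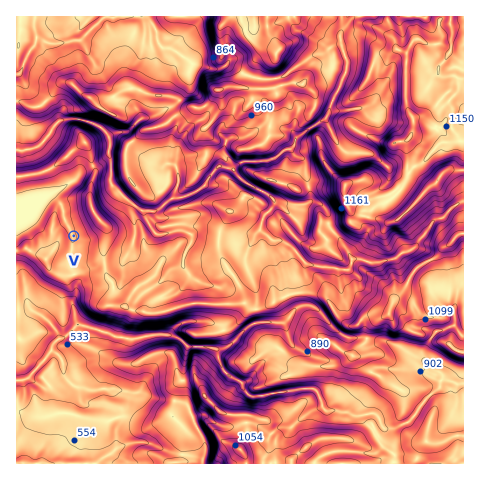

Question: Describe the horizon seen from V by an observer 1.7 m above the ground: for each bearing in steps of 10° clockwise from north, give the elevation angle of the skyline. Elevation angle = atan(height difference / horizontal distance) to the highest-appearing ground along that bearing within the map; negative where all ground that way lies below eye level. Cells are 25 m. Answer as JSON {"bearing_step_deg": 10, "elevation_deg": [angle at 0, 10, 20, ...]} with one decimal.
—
{"bearing_step_deg": 10, "elevation_deg": [3.3, 6.5, 11.9, 15.4, 17.2, 18.0, 18.0, 16.6, 14.3, 12.5, 11.3, 10.5, 9.6, 8.5, 7.1, 5.5, 4.5, 3.6, 2.6, 2.2, 2.7, 4.4, 6.3, 7.9, 9.1, 9.7, 9.7, 9.1, 7.7, 5.8, 3.6, 2.5, 1.3, 1.7, 1.9, 2.6]}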